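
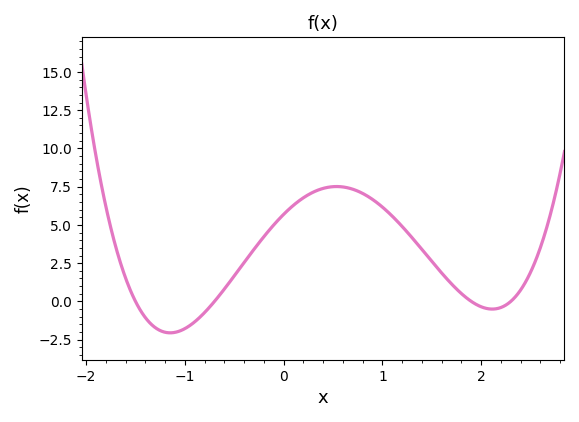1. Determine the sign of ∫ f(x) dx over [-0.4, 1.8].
positive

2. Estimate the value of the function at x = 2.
-0.5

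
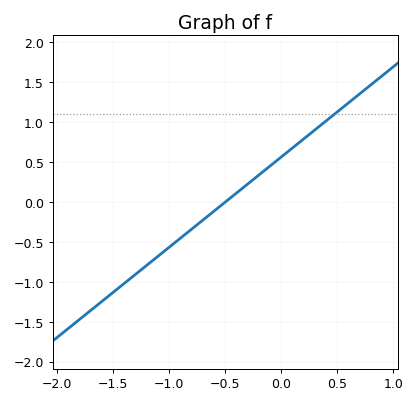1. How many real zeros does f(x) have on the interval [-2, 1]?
1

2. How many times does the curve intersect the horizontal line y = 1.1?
1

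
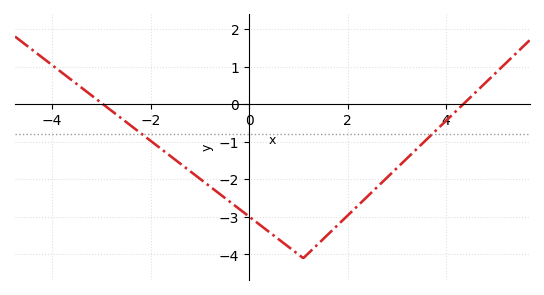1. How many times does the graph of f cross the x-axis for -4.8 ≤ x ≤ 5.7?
2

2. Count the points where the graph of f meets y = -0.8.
2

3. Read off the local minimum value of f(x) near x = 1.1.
-4.1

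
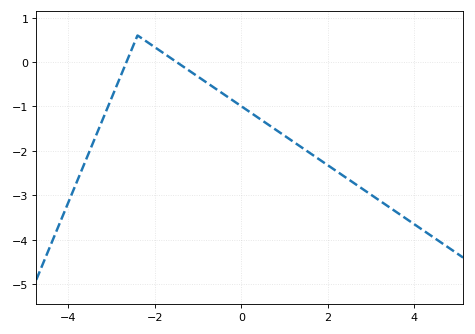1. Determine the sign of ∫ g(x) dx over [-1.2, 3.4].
negative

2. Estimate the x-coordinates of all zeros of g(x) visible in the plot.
-2.66, -1.5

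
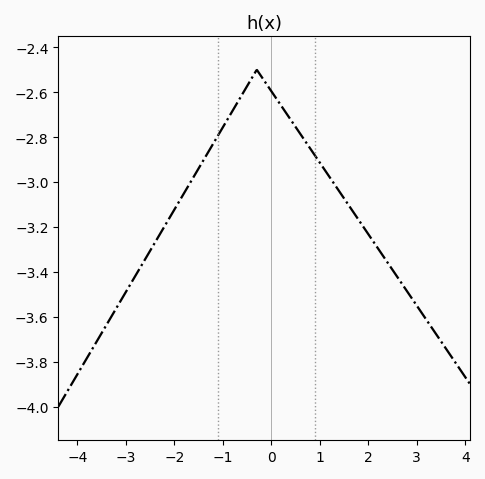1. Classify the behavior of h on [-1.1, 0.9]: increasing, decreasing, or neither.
neither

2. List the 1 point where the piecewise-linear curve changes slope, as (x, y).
(-0.3, -2.5)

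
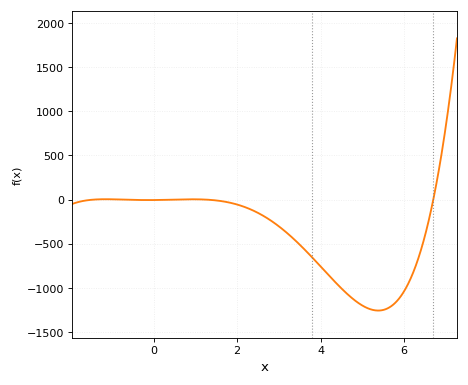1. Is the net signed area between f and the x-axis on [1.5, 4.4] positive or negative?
negative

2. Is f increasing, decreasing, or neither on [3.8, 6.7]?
neither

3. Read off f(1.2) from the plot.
0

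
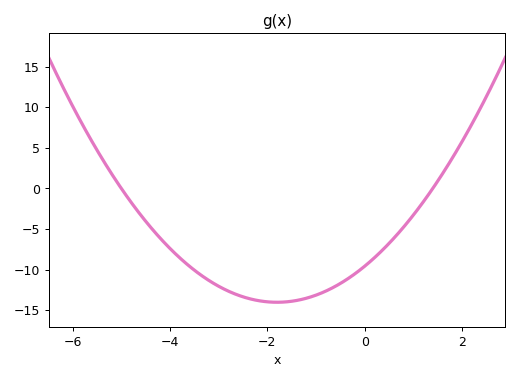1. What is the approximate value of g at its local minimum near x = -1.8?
-14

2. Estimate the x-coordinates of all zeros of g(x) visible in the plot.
-5, 1.4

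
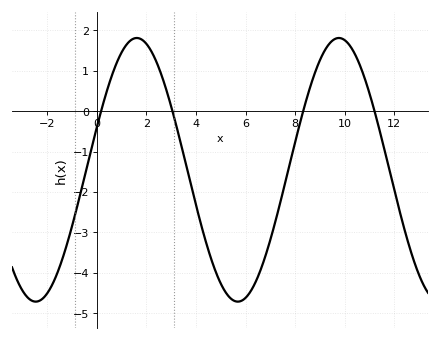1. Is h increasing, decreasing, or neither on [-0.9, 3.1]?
neither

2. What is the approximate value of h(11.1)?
0.243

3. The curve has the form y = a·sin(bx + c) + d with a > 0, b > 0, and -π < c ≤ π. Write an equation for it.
y = 3.26sin(0.77x + 0.332) - 1.45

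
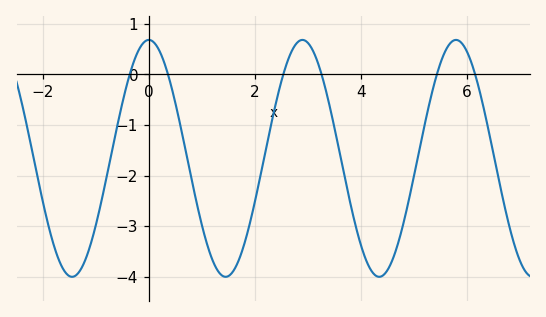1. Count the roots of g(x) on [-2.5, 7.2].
6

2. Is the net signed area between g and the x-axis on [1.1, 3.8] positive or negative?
negative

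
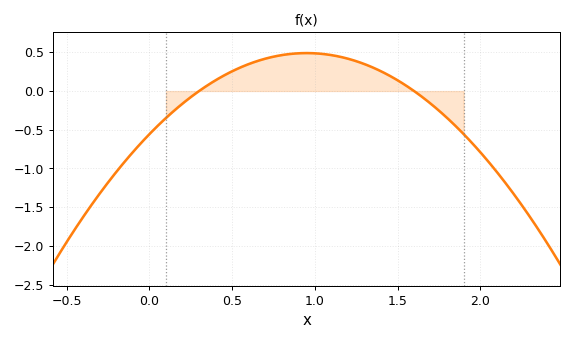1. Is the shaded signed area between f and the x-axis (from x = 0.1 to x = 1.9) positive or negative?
positive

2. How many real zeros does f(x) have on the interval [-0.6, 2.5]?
2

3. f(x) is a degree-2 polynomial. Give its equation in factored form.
y = -1.16(x - 0.3)(x - 1.6)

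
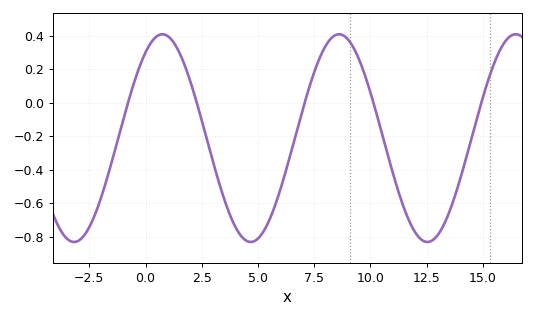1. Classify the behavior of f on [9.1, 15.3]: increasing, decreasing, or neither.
neither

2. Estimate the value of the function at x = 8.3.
0.4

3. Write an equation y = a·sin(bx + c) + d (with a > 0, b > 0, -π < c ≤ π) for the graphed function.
y = 0.62sin(0.8x + 0.97) - 0.21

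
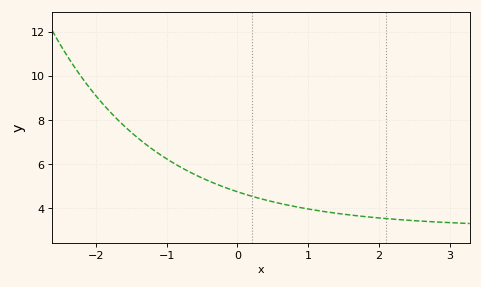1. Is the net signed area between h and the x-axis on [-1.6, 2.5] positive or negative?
positive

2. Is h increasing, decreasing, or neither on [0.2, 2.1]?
decreasing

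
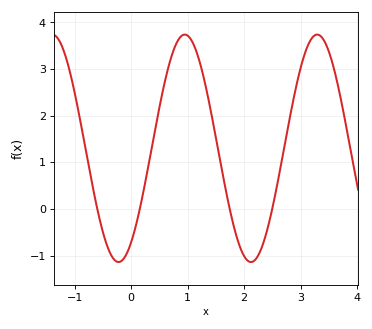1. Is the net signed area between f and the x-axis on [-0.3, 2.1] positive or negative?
positive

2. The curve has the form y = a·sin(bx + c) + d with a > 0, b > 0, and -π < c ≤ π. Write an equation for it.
y = 2.44sin(2.7x - 0.97) + 1.3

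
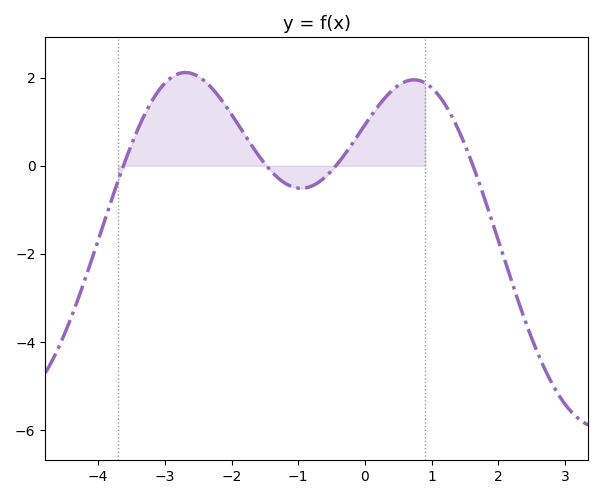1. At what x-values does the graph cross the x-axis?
-3.62, -1.48, -0.435, 1.62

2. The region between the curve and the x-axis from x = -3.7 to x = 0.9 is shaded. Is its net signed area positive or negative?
positive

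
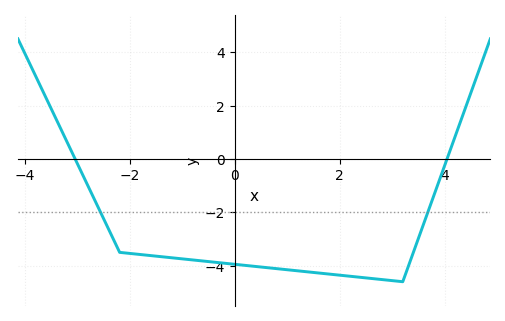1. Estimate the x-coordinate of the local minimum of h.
3.2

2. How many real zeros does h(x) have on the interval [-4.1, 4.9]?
2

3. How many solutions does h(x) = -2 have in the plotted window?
2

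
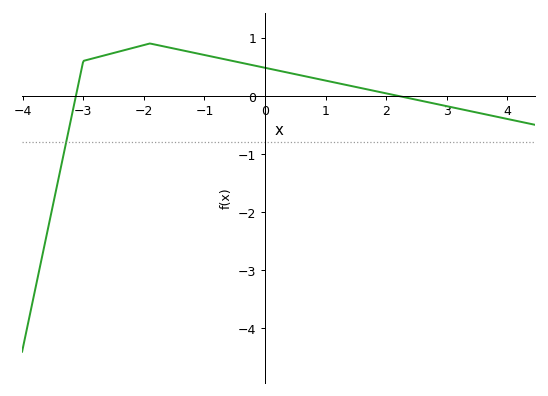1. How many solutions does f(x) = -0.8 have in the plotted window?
1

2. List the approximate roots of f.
-3.2, 2.2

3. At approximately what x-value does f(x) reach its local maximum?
-2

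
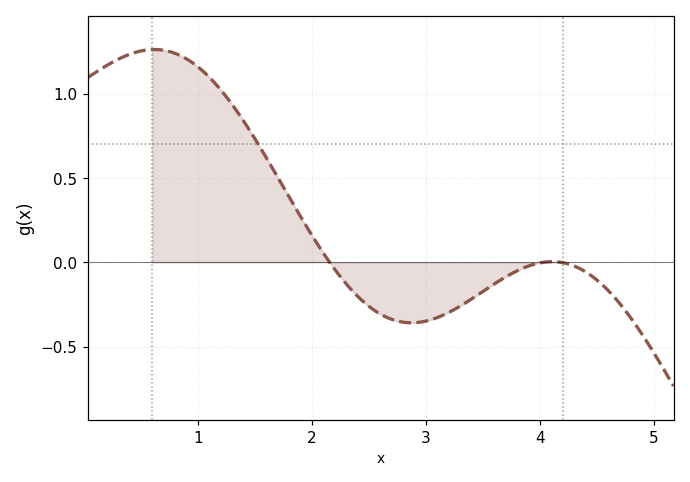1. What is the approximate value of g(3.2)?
-0.3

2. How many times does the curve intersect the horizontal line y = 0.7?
1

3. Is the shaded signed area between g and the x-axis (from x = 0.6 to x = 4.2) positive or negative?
positive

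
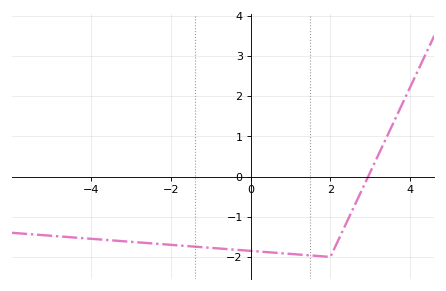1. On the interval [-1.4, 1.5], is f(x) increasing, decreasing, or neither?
decreasing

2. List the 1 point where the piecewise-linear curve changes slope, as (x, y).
(2, -2)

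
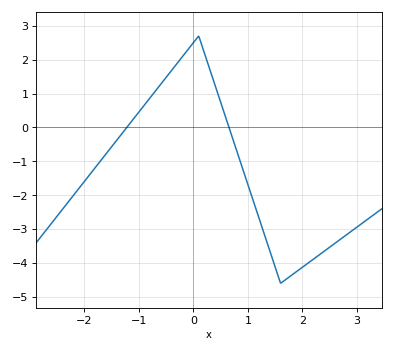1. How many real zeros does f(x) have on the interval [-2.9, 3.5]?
2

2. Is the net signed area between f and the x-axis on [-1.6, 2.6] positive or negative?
negative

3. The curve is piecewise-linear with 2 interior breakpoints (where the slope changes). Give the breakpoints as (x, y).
(0.1, 2.7); (1.6, -4.6)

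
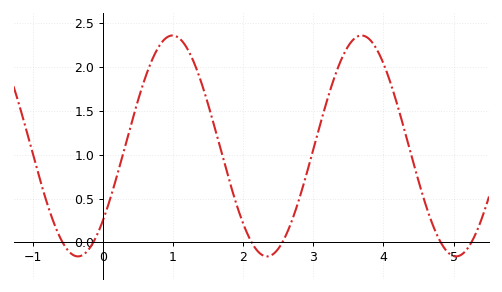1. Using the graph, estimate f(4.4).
0.989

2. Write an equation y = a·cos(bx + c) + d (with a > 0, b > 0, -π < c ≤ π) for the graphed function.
y = 1.26cos(2.33x - 2.31) + 1.1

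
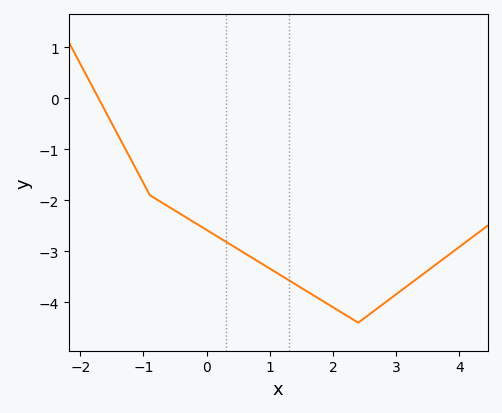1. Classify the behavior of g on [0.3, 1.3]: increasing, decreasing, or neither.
decreasing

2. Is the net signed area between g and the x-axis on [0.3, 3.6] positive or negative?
negative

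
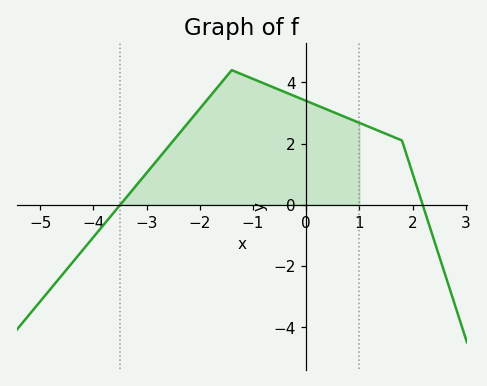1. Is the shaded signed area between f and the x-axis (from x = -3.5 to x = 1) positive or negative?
positive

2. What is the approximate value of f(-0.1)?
3.4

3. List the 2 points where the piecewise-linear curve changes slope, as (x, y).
(-1.4, 4.4); (1.8, 2.1)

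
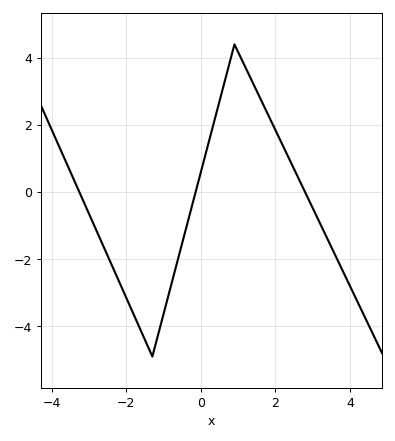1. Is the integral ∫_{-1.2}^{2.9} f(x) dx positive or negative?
positive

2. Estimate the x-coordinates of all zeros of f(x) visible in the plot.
-3.2, -0.2, 2.8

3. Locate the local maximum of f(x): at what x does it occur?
0.8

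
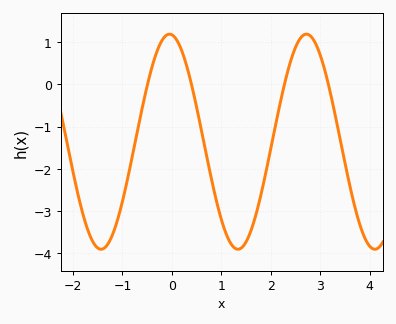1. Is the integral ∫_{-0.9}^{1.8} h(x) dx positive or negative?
negative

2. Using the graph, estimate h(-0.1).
1.2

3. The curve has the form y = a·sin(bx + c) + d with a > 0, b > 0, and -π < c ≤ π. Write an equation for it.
y = 2.55sin(2.3x + 1.7) - 1.36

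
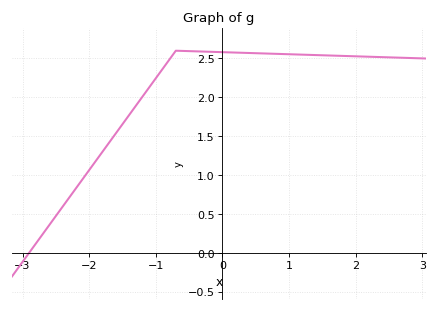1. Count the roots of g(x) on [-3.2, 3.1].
1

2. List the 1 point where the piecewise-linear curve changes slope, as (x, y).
(-0.7, 2.6)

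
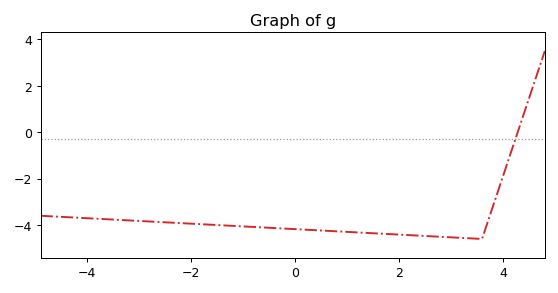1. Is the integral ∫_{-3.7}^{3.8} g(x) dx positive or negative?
negative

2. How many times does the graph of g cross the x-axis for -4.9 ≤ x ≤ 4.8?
1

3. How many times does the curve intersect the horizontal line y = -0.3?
1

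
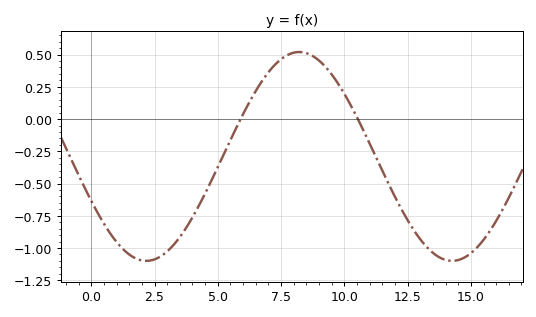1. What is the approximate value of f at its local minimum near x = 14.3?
-1.1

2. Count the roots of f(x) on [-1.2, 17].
2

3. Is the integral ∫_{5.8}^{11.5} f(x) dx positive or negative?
positive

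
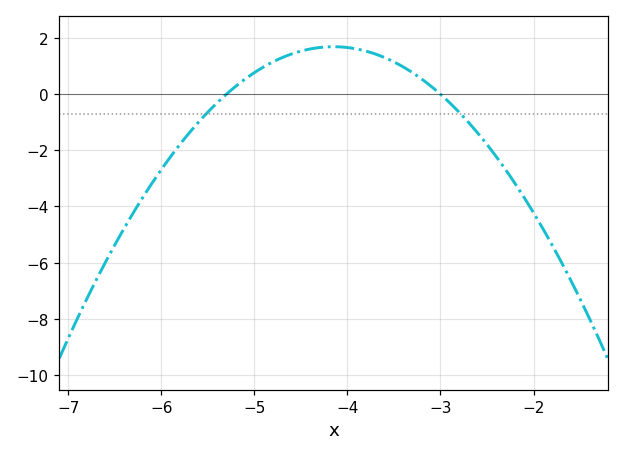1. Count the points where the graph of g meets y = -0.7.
2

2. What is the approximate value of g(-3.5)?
1.2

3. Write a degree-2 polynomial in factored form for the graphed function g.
y = -1.28(x + 5.3)(x + 3)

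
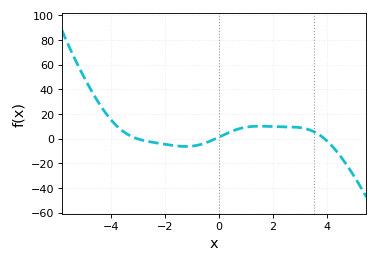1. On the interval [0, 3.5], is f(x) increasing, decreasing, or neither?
neither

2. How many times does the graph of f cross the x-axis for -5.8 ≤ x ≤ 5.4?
3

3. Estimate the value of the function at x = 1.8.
10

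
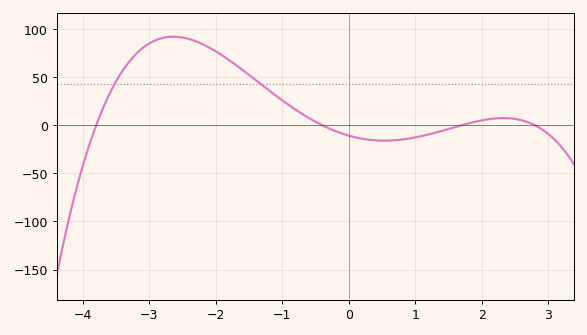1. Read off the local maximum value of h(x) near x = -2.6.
90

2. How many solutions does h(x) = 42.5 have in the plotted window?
2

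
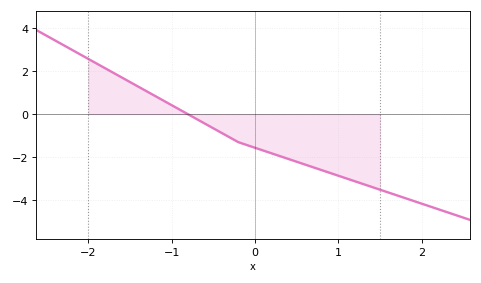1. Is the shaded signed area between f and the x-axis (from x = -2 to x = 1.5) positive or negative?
negative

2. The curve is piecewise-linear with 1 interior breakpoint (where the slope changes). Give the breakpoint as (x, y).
(-0.2, -1.3)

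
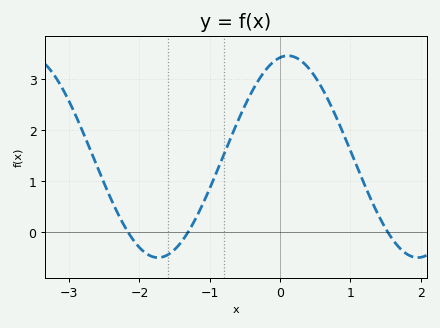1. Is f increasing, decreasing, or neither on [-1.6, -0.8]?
increasing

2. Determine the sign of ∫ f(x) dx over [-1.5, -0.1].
positive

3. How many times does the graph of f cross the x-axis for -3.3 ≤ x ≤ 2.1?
3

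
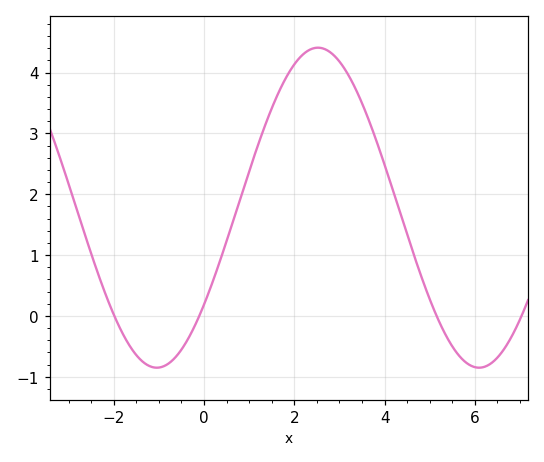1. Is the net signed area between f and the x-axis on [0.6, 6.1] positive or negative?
positive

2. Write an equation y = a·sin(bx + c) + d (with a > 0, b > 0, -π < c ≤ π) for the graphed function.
y = 2.63sin(0.88x - 0.65) + 1.78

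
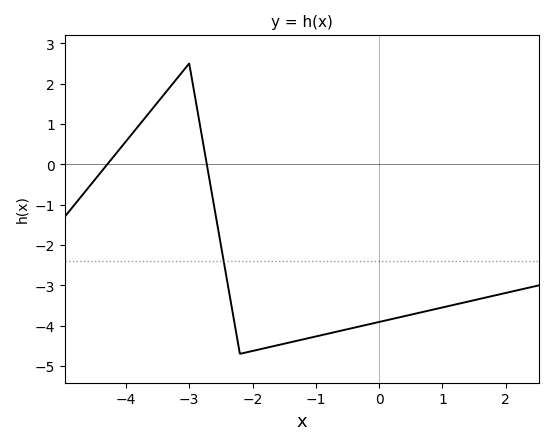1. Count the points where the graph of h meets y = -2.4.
1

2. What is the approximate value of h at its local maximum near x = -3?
2.5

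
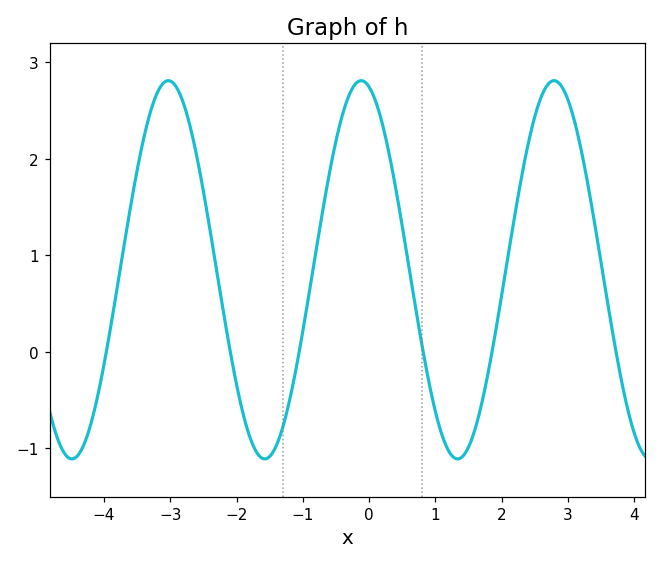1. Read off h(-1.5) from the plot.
-1.08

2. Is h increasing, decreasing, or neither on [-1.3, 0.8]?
neither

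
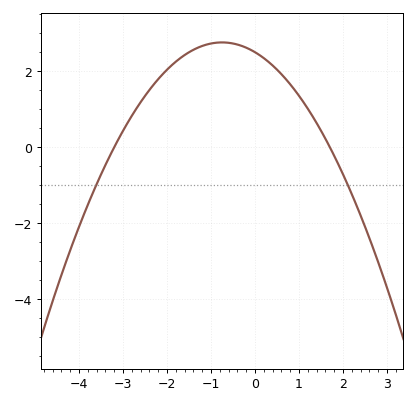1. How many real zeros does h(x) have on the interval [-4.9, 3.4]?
2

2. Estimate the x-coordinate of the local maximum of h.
-0.75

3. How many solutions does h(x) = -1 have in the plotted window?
2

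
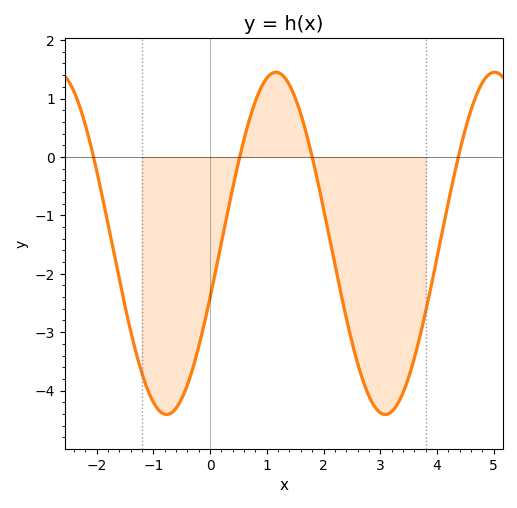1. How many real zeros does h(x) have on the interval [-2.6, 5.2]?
4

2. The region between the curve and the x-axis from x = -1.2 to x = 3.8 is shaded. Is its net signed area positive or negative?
negative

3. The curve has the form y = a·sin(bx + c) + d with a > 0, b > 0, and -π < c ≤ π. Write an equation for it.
y = 2.93sin(1.63x - 0.322) - 1.48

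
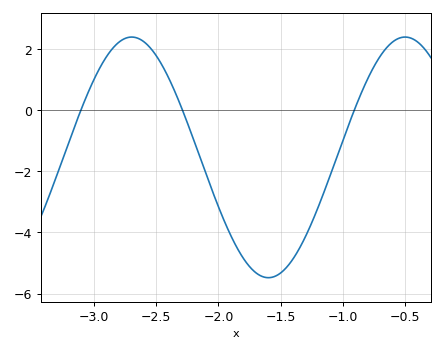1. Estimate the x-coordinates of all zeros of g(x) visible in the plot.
-3.11, -2.29, -0.909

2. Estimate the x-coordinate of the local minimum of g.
-1.6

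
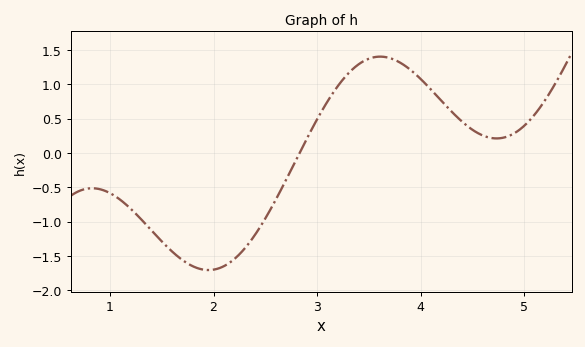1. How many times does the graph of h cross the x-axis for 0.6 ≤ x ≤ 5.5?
1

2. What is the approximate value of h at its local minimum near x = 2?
-1.71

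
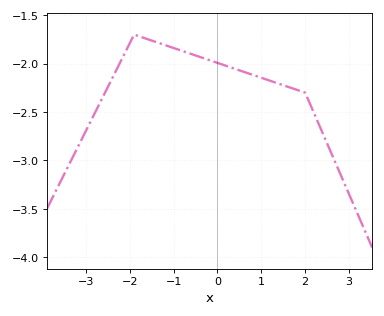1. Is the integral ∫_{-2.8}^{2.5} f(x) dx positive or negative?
negative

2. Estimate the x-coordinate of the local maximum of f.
-1.9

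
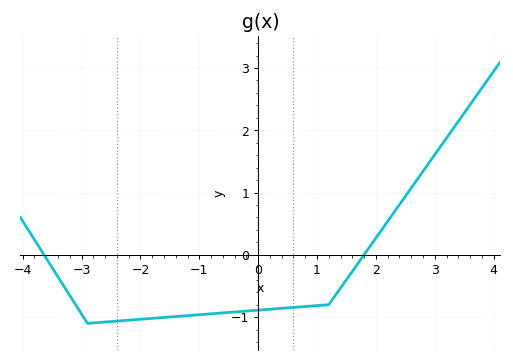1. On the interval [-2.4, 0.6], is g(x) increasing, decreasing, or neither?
increasing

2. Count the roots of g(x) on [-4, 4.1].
2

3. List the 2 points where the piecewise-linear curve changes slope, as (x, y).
(-2.9, -1.1); (1.2, -0.8)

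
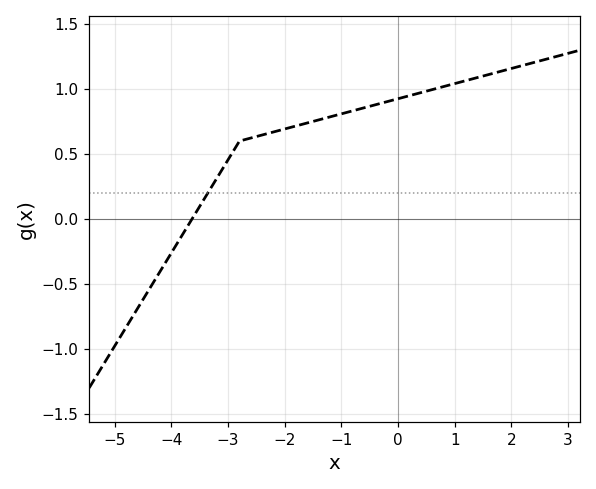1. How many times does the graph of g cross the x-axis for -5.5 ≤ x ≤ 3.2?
1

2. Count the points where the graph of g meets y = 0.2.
1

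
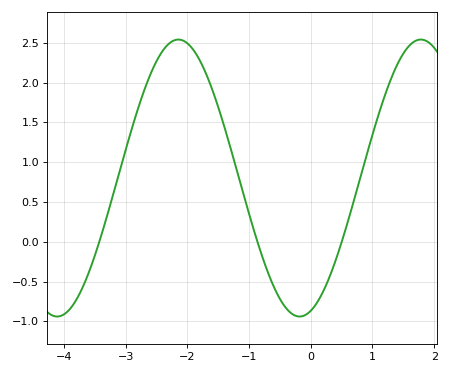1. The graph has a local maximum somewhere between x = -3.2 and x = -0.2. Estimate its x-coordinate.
-2.1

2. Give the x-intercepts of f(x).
-3.4, -0.9, 0.5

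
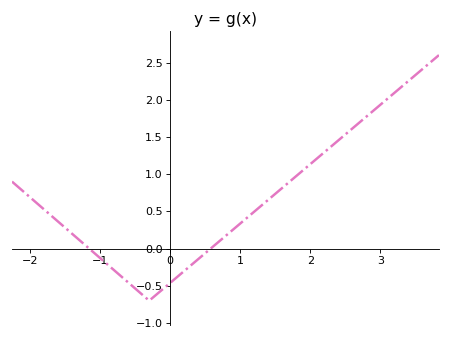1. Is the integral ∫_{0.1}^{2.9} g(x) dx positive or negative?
positive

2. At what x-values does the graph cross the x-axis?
-1.16, 0.578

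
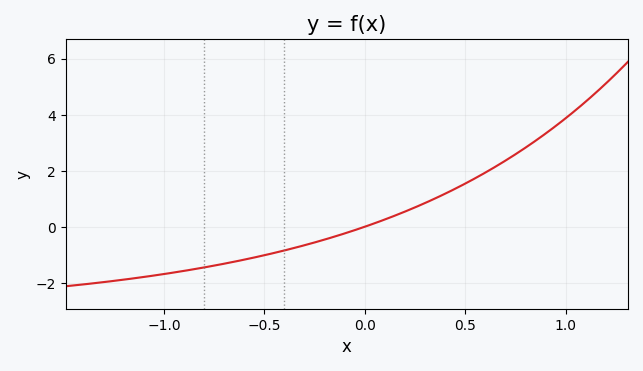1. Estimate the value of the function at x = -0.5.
-1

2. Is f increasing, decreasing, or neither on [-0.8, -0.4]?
increasing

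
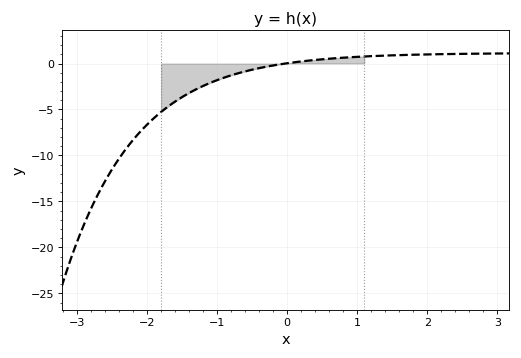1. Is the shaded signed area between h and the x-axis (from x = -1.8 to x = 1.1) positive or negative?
negative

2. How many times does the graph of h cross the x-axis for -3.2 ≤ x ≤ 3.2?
1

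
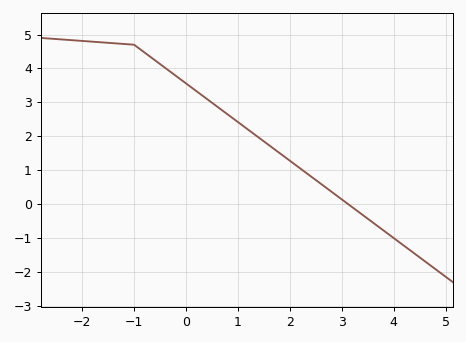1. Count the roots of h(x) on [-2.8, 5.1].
1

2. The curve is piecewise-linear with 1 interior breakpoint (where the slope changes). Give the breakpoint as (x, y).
(-1, 4.7)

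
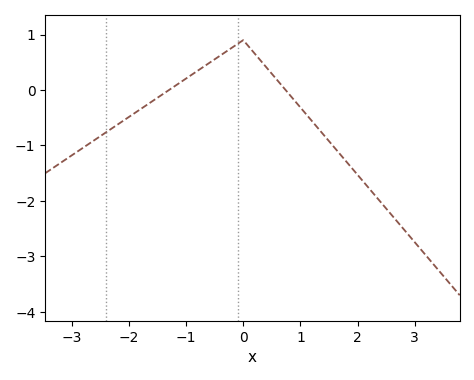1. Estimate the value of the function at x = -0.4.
0.6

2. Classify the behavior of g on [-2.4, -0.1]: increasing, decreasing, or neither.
increasing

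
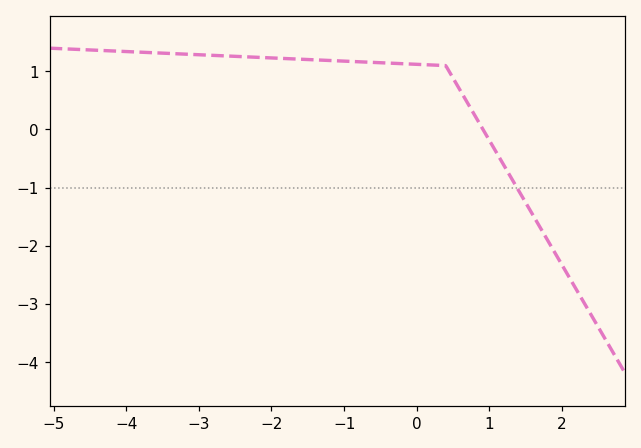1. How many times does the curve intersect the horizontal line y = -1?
1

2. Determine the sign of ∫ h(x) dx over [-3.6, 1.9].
positive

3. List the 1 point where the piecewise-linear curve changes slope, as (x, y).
(0.4, 1.1)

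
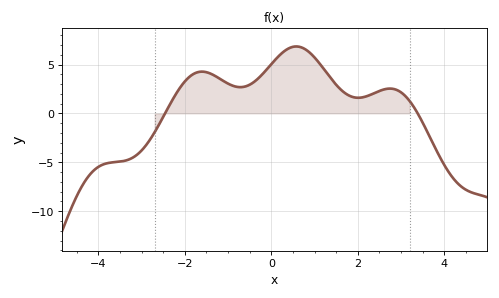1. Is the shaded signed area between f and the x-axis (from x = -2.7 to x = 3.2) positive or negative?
positive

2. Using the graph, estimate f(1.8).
1.83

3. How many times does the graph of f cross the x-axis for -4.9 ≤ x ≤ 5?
2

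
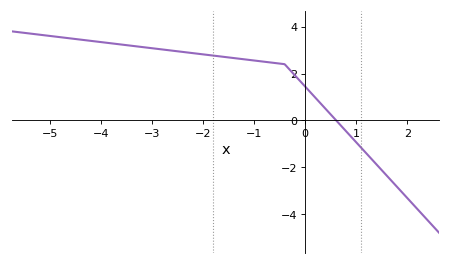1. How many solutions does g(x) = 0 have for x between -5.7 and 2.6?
1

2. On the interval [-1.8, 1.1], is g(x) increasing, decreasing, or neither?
decreasing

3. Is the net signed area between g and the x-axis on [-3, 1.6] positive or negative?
positive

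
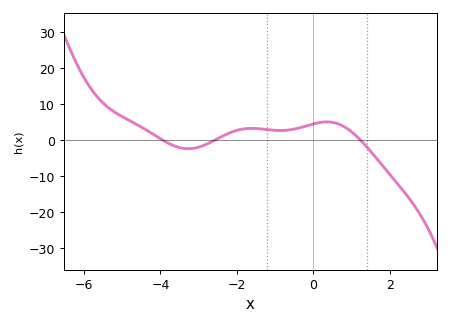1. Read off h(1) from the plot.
2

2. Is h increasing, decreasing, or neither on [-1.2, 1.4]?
neither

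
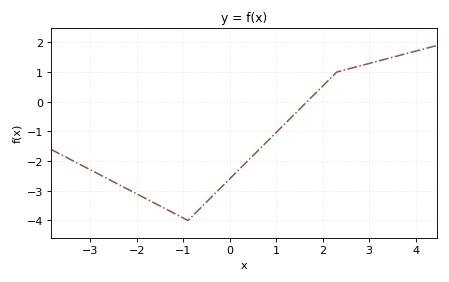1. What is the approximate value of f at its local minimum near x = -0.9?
-4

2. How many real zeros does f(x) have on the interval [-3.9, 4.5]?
1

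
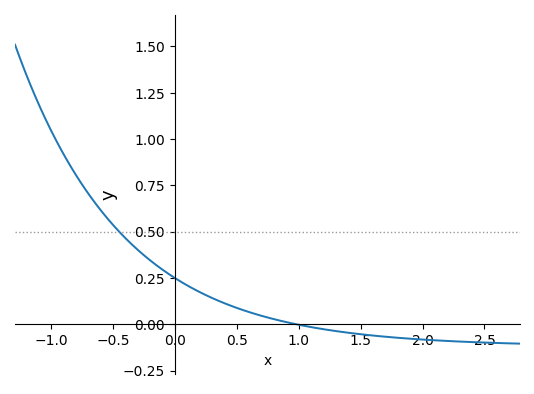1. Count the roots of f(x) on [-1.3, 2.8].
1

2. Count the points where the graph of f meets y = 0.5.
1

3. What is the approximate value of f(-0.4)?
0.46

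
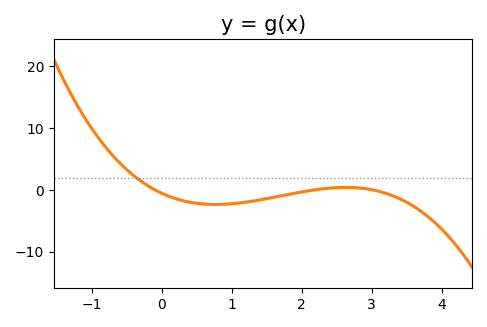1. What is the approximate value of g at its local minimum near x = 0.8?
-2.5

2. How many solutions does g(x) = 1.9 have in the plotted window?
1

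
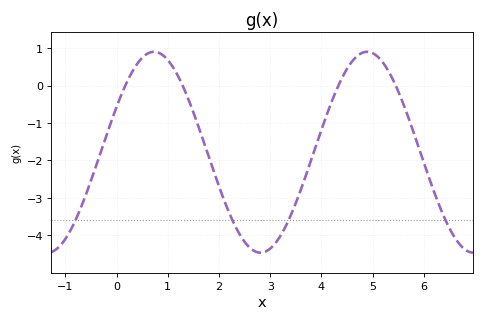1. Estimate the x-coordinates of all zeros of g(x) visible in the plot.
0.17, 1.29, 4.33, 5.45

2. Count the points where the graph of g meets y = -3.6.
4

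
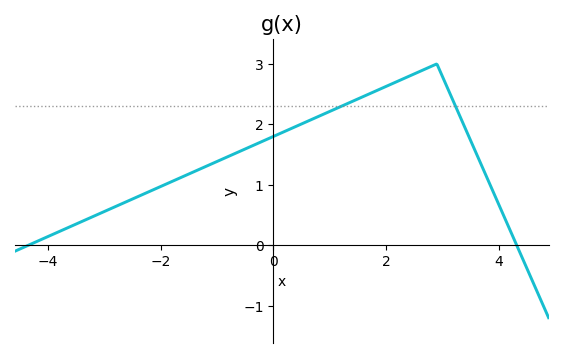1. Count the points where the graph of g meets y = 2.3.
2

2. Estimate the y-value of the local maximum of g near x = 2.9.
3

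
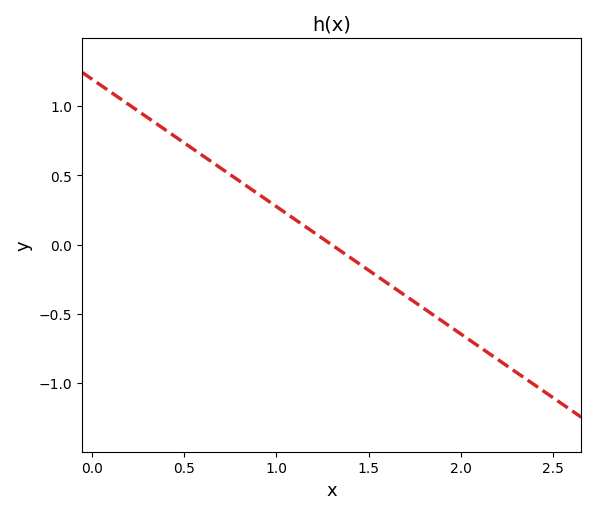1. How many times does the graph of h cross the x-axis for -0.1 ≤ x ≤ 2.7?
1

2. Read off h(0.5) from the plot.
0.736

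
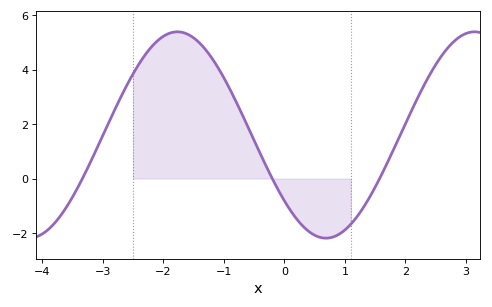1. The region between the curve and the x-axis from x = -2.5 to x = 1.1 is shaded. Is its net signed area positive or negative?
positive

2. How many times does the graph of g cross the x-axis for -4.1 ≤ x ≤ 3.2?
3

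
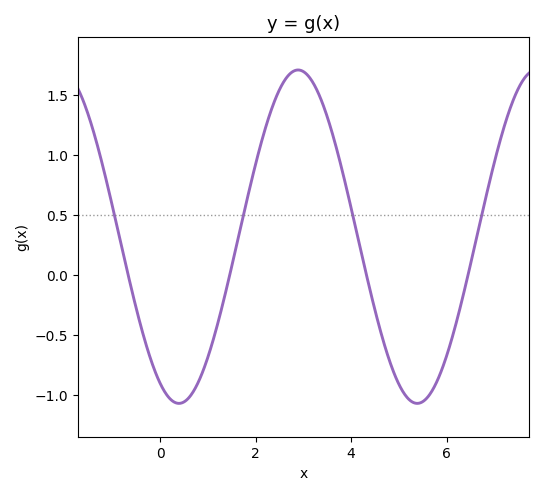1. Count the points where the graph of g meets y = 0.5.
4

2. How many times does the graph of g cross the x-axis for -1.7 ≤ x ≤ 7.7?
4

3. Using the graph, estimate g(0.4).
-1.05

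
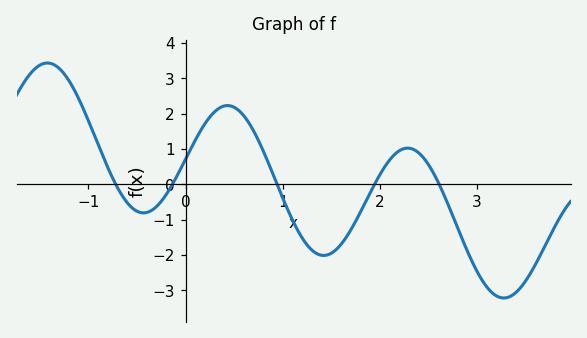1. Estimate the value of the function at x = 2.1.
0.7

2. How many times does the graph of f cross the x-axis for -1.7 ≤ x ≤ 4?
5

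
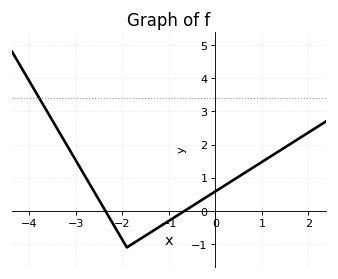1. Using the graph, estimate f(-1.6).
-0.834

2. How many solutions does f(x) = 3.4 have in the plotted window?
1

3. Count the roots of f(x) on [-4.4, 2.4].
2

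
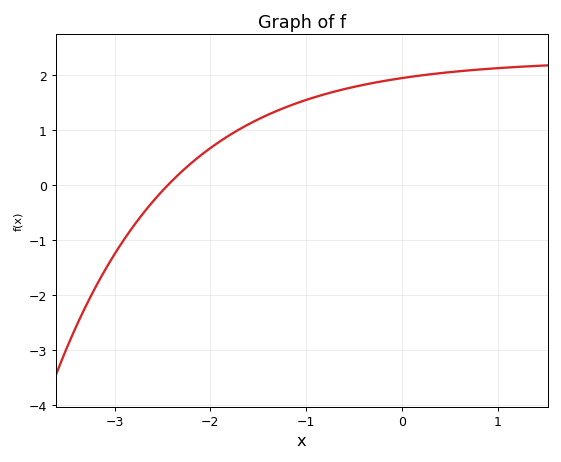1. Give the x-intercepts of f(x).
-2.4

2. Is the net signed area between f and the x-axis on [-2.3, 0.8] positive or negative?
positive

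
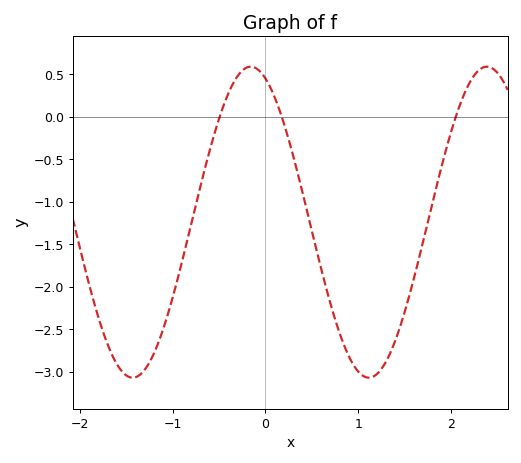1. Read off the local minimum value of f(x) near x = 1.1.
-3.07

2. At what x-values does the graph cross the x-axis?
-0.493, 0.176, 2.05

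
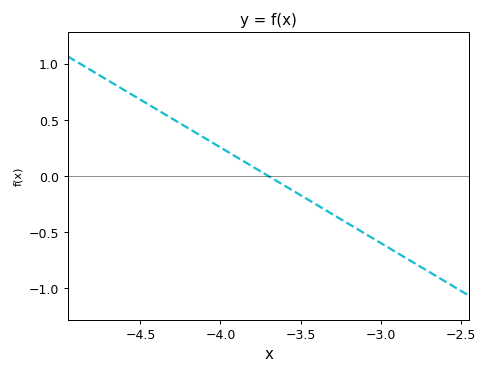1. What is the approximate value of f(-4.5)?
0.7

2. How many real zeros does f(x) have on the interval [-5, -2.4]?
1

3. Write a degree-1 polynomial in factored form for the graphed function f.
y = -0.85(x + 3.7)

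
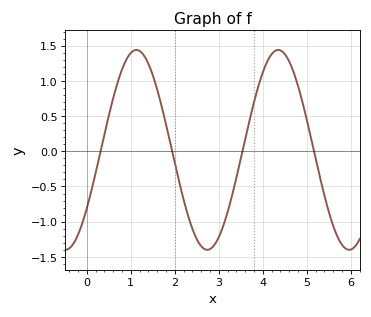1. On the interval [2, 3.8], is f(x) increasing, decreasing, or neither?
neither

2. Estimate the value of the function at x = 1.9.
0.1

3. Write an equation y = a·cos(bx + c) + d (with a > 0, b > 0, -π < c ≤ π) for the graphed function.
y = 1.42cos(1.9x - 2.2) + 0.02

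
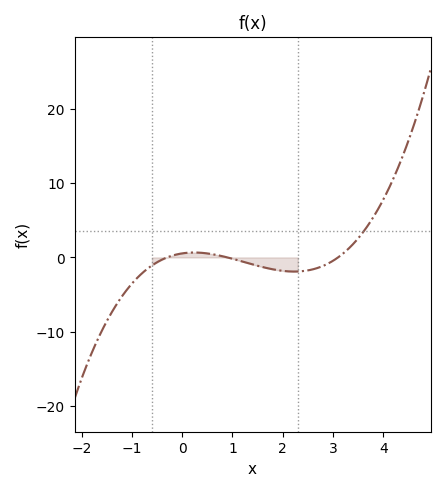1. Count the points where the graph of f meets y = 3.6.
1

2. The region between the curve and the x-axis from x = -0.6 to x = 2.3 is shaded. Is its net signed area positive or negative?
negative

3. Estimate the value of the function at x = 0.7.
0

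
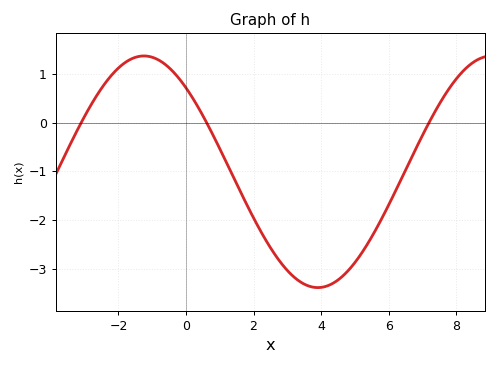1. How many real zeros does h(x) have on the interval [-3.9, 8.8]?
3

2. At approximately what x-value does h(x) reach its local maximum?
-1.2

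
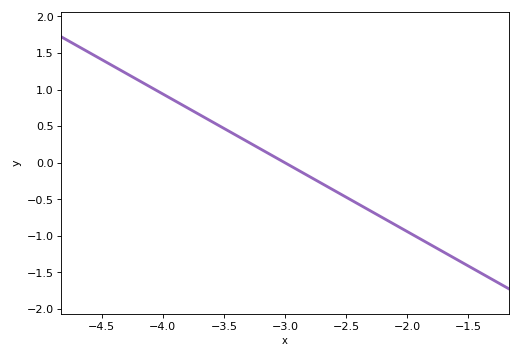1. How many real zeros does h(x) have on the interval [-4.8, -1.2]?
1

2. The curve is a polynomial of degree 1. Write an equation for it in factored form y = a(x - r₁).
y = -0.94(x + 3)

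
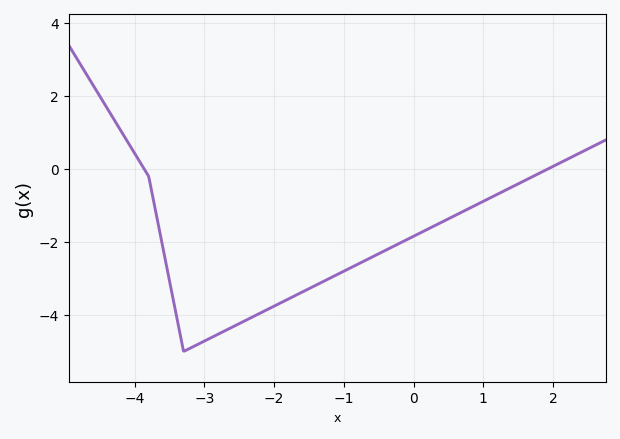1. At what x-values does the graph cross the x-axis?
-3.8, 2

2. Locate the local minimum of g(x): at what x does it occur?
-3.2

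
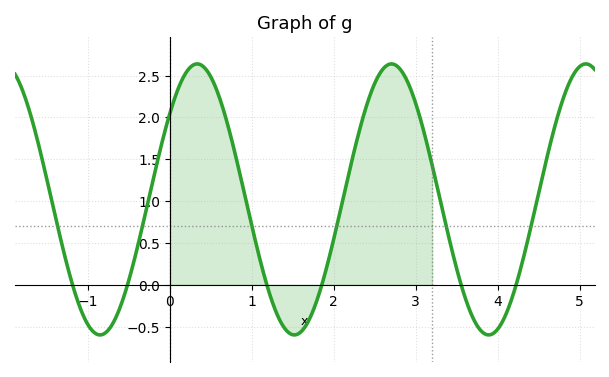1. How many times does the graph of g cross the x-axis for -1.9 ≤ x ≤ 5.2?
6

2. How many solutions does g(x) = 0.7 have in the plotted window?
6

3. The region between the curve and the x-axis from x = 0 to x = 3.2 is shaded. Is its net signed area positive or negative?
positive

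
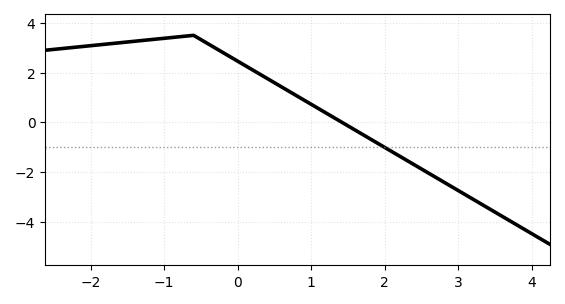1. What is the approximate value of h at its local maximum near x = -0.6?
3.5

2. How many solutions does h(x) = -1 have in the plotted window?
1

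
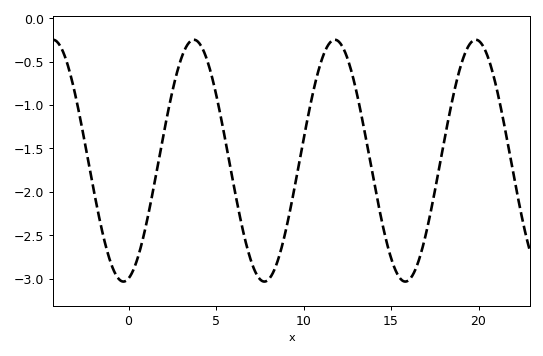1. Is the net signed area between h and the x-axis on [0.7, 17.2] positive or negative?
negative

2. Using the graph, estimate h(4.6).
-0.557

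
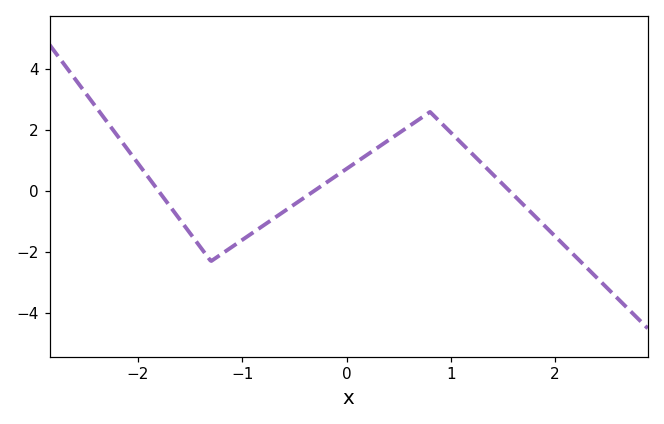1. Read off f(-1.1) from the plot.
-1.8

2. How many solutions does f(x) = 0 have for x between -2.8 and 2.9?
3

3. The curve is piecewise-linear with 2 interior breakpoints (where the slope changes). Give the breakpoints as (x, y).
(-1.3, -2.3); (0.8, 2.6)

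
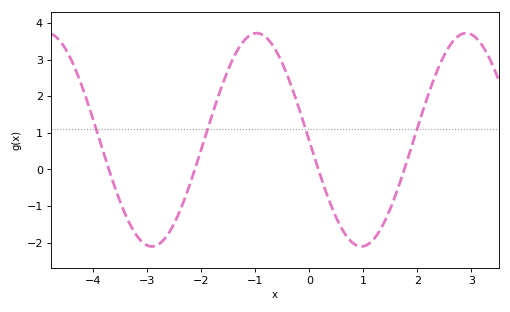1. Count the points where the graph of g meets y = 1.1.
4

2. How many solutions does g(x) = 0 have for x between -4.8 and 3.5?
4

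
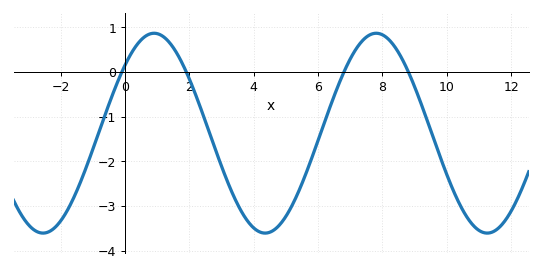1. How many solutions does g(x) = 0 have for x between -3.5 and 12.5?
4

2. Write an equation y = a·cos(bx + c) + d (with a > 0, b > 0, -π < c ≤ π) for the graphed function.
y = 2.24cos(0.91x - 0.82) - 1.37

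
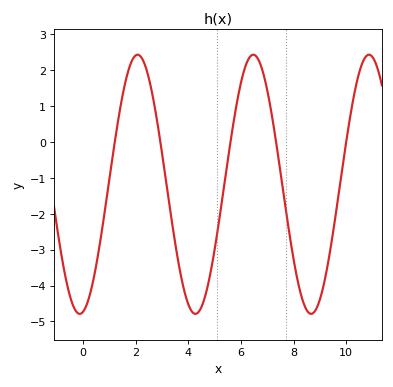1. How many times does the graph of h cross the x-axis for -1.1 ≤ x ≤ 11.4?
5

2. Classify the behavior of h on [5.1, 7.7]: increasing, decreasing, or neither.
neither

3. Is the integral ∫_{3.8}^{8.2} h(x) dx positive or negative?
negative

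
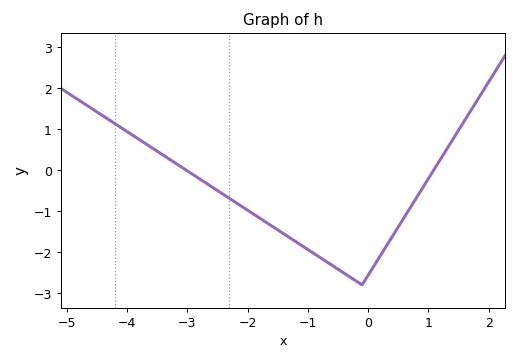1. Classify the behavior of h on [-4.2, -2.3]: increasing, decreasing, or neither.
decreasing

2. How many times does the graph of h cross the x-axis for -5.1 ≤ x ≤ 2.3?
2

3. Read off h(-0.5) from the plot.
-2.4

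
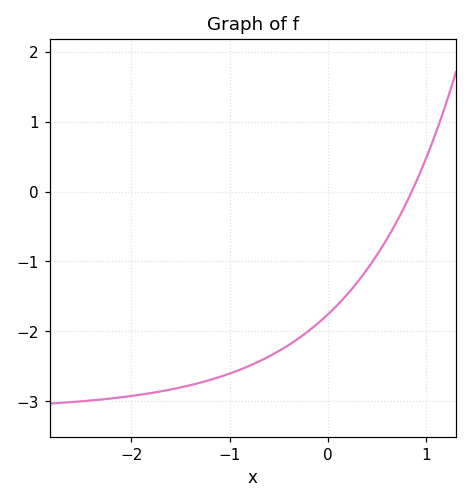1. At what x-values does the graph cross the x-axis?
0.856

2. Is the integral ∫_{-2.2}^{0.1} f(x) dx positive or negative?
negative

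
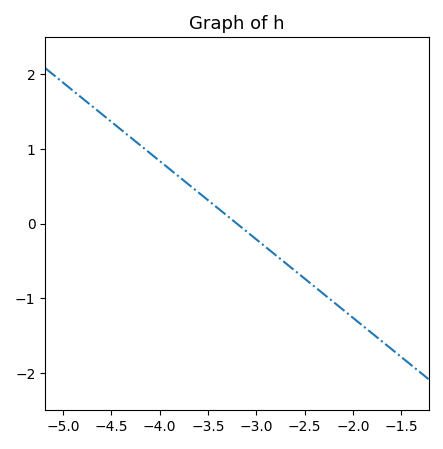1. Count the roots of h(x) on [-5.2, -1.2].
1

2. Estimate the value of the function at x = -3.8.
0.6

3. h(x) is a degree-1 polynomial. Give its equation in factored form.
y = -1.05(x + 3.2)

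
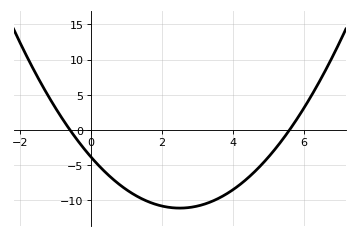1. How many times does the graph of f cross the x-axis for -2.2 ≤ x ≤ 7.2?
2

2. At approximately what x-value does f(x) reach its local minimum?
2.5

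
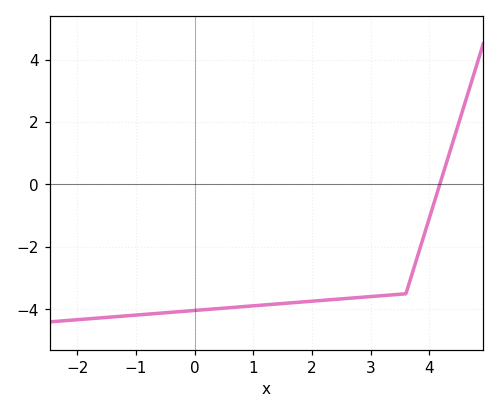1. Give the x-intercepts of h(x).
4.2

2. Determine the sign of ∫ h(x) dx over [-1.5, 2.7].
negative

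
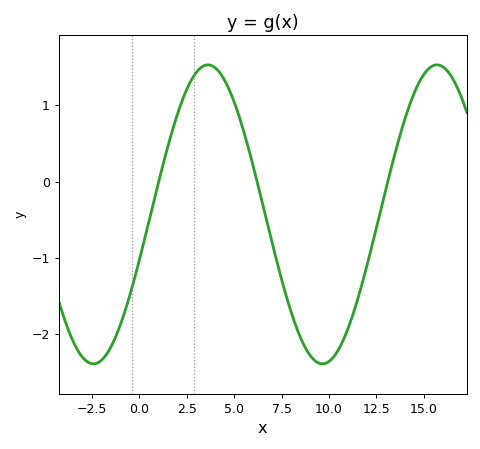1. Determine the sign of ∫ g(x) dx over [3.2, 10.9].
negative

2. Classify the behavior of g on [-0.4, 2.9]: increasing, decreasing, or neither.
increasing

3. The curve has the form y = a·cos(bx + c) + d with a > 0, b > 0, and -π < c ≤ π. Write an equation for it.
y = 1.96cos(0.52x - 1.88) - 0.43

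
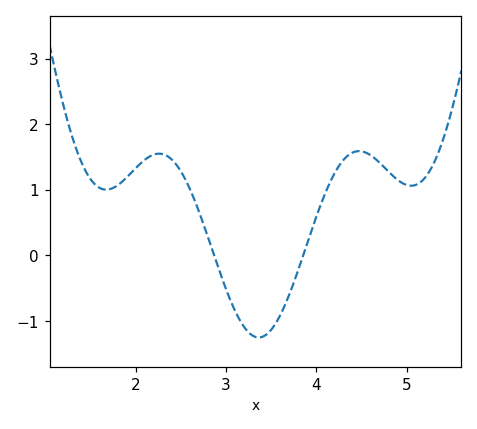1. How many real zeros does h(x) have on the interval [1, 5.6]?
2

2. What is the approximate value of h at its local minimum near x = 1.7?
1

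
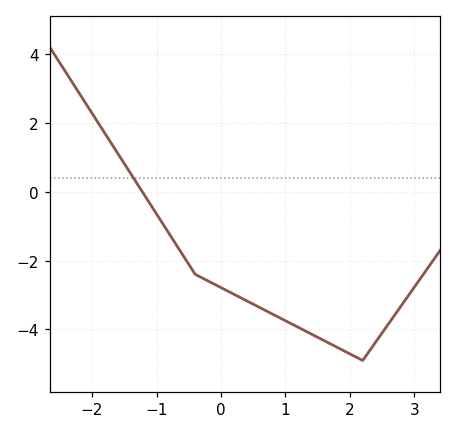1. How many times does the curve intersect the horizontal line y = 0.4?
1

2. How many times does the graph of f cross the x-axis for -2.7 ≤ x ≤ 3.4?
1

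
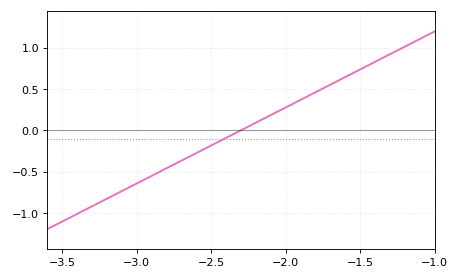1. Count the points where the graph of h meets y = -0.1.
1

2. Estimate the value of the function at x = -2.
0.276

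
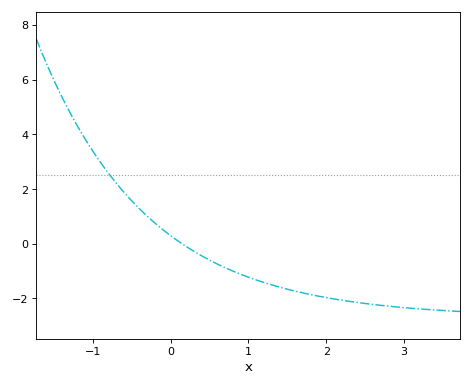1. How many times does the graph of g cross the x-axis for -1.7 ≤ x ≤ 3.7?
1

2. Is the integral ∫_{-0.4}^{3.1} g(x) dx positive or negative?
negative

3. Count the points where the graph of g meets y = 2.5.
1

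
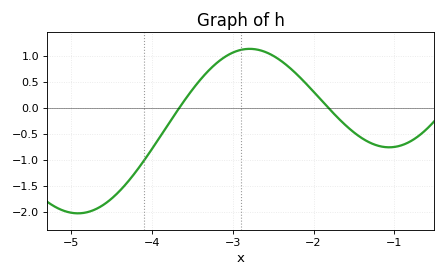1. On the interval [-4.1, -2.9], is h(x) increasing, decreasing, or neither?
increasing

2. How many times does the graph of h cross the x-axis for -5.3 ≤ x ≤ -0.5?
2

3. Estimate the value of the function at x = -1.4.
-0.6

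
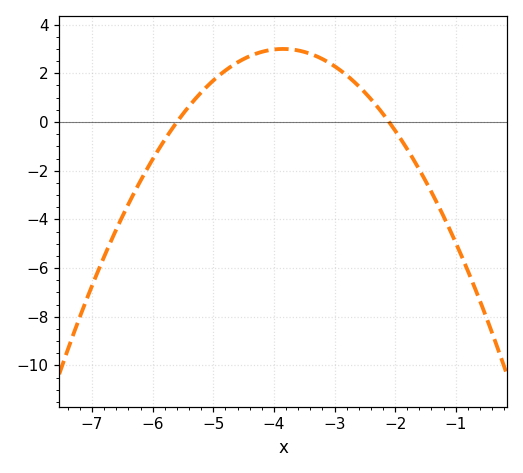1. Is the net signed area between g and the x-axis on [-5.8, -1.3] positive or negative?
positive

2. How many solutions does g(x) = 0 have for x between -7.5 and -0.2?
2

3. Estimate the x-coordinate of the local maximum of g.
-3.8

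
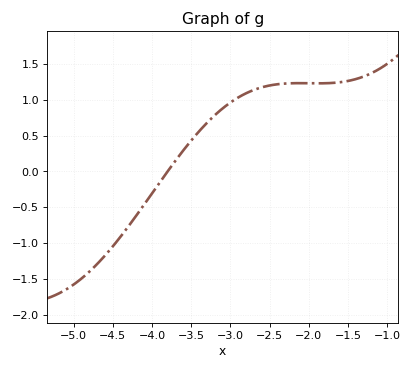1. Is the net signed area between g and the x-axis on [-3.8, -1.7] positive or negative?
positive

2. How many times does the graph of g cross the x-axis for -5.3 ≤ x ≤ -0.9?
1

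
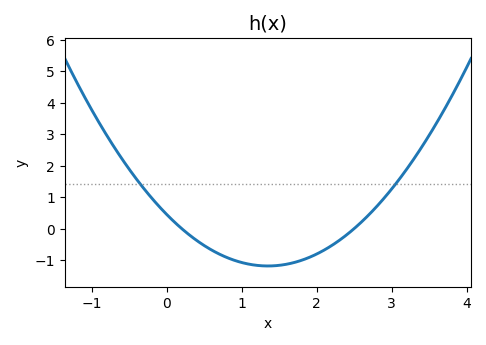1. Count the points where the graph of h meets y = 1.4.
2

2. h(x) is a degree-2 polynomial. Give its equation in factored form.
y = 0.9(x - 0.2)(x - 2.5)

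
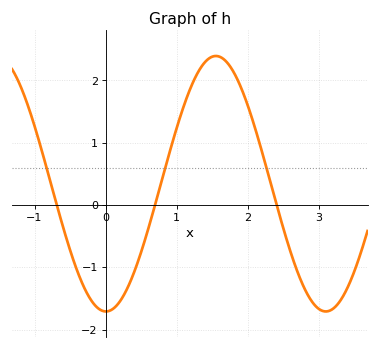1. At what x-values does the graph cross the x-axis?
-0.686, 0.697, 2.41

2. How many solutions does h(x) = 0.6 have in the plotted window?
3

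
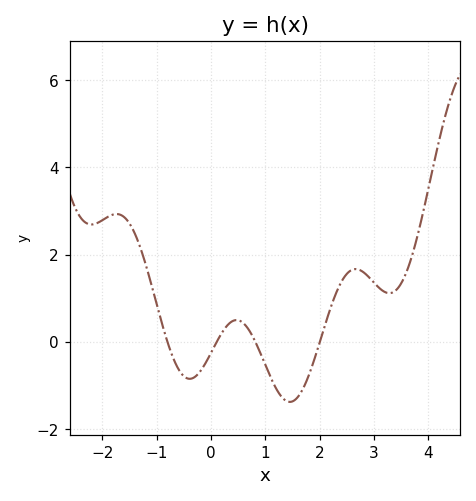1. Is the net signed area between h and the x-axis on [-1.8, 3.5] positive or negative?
positive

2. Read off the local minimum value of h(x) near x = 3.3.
1.12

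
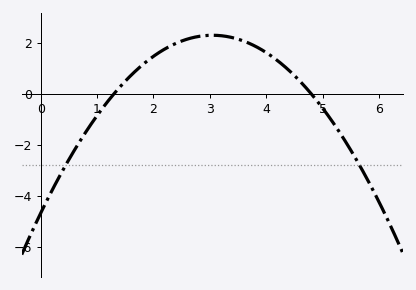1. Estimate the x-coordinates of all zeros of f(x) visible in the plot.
1.3, 4.8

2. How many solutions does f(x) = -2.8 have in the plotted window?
2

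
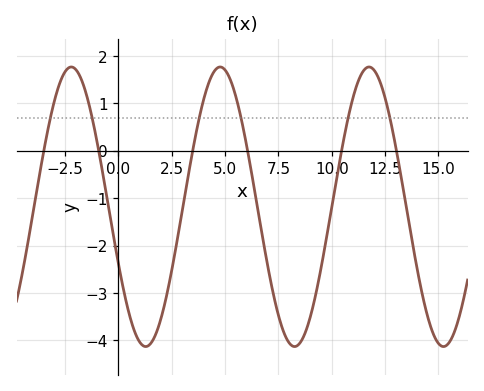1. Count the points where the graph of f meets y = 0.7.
6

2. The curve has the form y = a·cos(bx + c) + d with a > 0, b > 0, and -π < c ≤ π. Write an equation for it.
y = 2.95cos(0.9x + 2) - 1.18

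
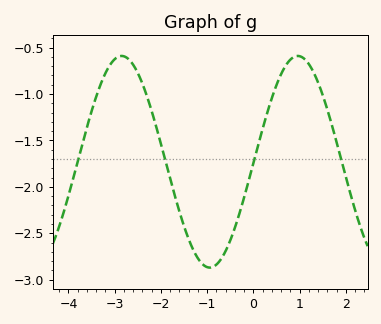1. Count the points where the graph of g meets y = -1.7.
4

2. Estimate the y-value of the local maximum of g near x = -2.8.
-0.59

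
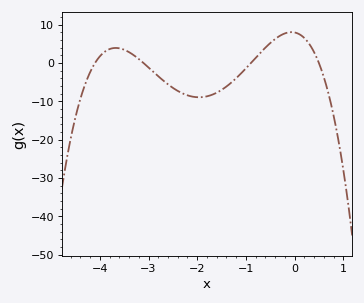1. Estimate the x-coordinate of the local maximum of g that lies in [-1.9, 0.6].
-0.1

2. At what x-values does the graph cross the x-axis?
-4.1, -3.1, -0.9, 0.5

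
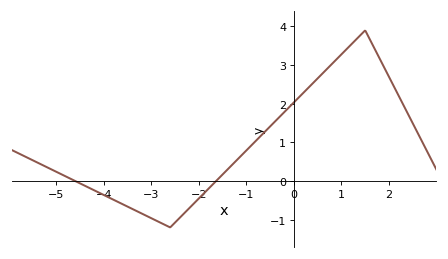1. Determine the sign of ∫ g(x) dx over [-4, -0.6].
negative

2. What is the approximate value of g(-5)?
0.2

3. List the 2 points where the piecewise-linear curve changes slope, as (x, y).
(-2.6, -1.2); (1.5, 3.9)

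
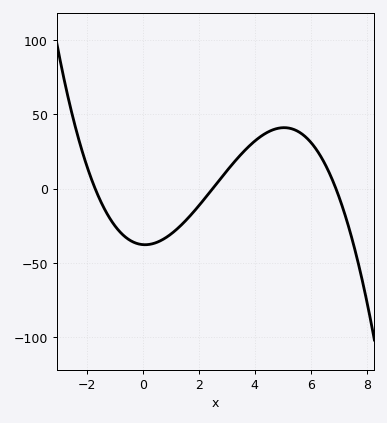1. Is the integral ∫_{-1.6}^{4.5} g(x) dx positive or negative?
negative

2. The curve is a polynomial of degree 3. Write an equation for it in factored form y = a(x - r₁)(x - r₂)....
y = -1.29(x + 1.7)(x - 2.5)(x - 6.9)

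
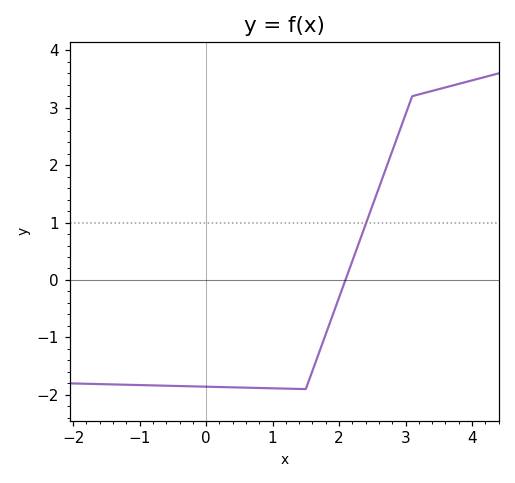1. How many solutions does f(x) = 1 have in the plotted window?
1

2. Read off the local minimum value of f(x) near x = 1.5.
-1.9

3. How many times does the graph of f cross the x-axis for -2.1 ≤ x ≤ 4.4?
1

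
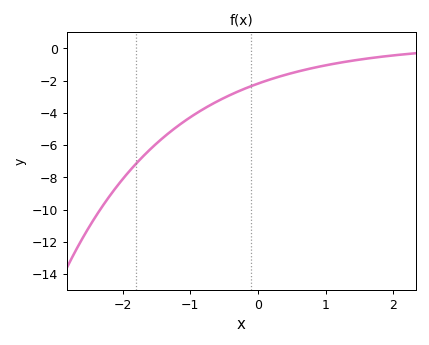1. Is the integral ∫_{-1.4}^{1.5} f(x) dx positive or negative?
negative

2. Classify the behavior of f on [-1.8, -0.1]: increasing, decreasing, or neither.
increasing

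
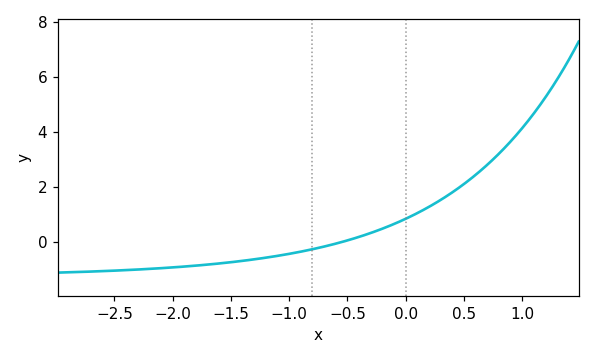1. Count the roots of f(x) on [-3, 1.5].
1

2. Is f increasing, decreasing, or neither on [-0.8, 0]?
increasing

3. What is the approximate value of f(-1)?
-0.4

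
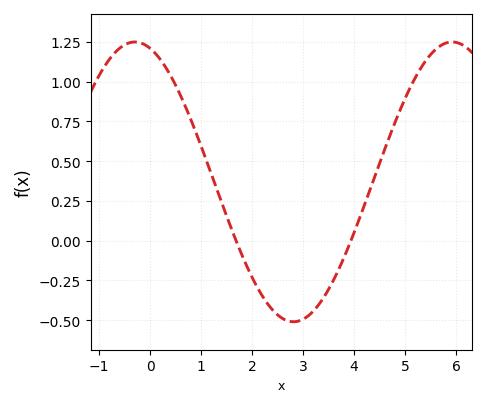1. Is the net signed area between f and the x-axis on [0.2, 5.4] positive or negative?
positive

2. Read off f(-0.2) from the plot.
1.25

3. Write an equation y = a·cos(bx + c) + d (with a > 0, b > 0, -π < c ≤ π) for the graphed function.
y = 0.88cos(1.01x + 0.302) + 0.37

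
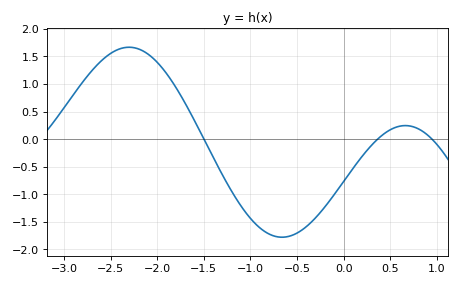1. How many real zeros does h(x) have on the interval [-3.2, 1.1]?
3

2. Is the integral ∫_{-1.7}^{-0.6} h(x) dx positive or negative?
negative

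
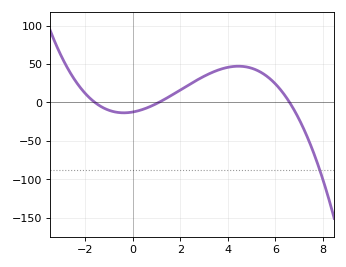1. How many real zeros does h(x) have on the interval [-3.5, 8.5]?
3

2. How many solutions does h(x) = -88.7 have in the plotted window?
1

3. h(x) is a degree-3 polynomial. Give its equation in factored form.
y = -1.08(x + 1.6)(x - 1.1)(x - 6.6)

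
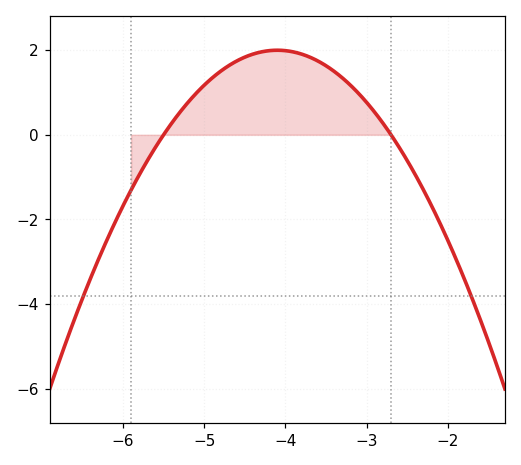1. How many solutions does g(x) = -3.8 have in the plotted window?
2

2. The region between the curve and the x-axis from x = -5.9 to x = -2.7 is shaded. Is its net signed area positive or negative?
positive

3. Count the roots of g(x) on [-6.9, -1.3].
2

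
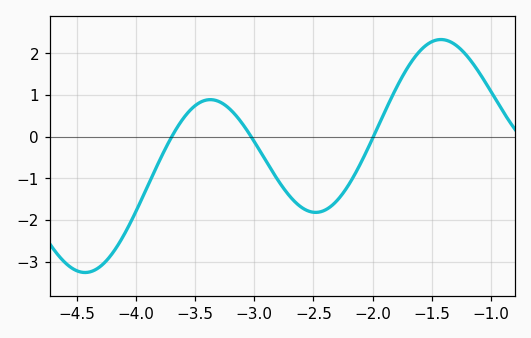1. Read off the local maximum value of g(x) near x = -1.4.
2.3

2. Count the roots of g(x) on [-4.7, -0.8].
3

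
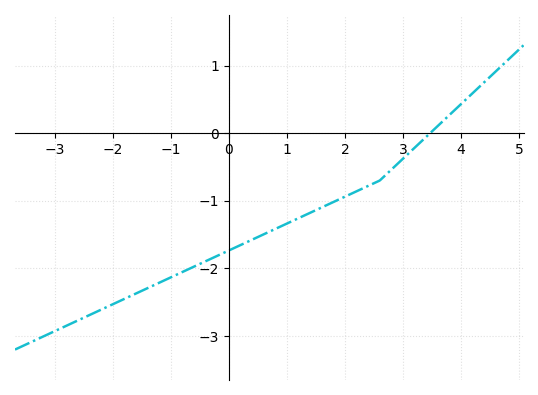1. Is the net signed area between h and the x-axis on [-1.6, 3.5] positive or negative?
negative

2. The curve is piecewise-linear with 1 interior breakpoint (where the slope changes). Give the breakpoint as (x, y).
(2.6, -0.7)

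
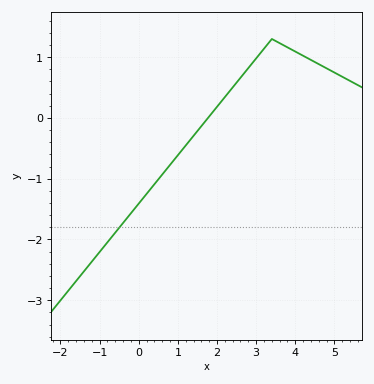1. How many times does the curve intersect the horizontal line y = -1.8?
1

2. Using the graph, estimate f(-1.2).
-2.4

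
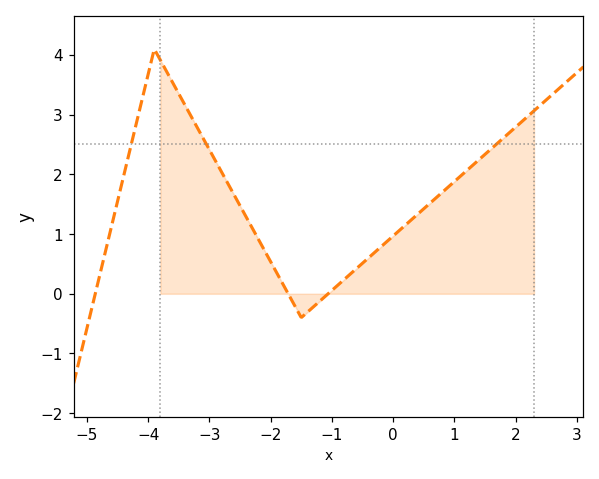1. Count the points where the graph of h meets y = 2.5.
3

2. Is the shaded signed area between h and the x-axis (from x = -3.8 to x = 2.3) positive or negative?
positive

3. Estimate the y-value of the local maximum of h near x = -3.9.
4.1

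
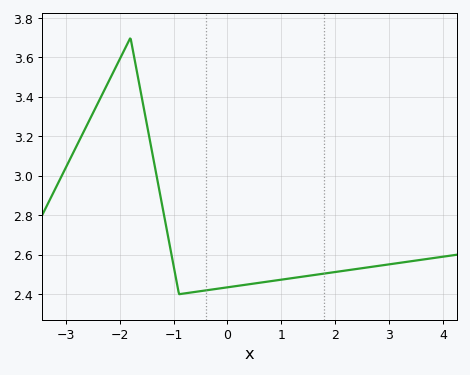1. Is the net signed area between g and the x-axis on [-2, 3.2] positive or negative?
positive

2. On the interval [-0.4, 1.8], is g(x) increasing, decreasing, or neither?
increasing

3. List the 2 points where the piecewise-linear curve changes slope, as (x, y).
(-1.8, 3.7); (-0.9, 2.4)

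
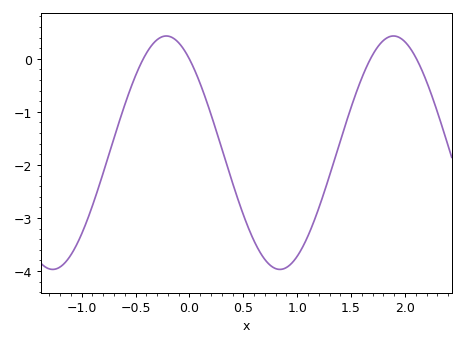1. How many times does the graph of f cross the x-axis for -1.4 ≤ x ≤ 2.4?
4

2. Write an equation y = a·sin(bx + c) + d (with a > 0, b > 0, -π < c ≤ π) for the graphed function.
y = 2.2sin(3x + 2.2) - 1.77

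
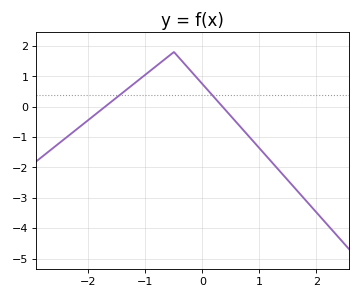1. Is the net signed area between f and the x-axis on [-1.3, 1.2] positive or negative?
positive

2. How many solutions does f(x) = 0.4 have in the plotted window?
2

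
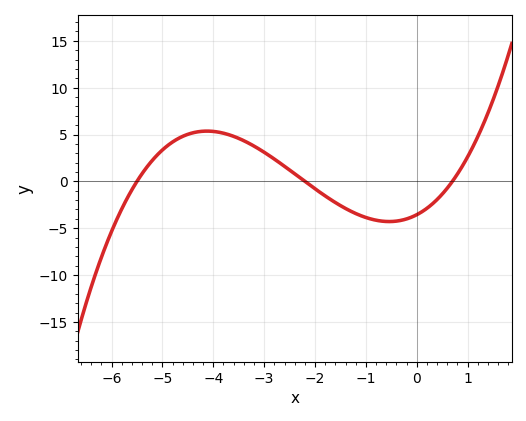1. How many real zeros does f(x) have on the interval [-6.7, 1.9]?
3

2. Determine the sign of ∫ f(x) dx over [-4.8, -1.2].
positive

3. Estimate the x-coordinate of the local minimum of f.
-0.543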